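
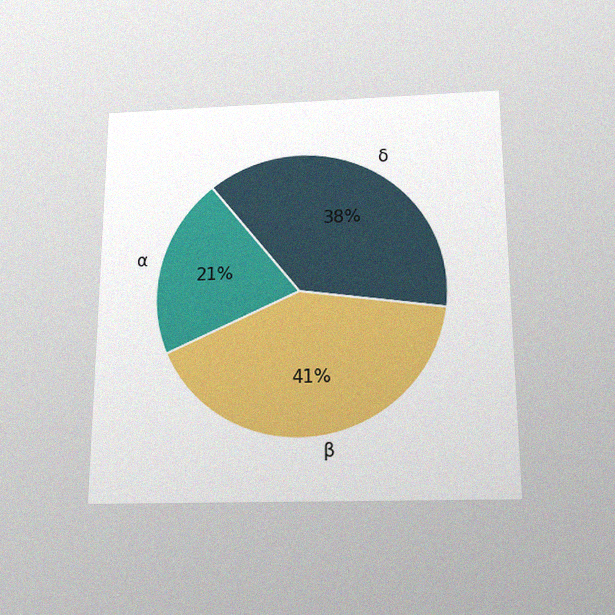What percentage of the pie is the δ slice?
38%

The chart is viewed slightly from below, with some photo noise. The δ slice takes up 38% of the pie.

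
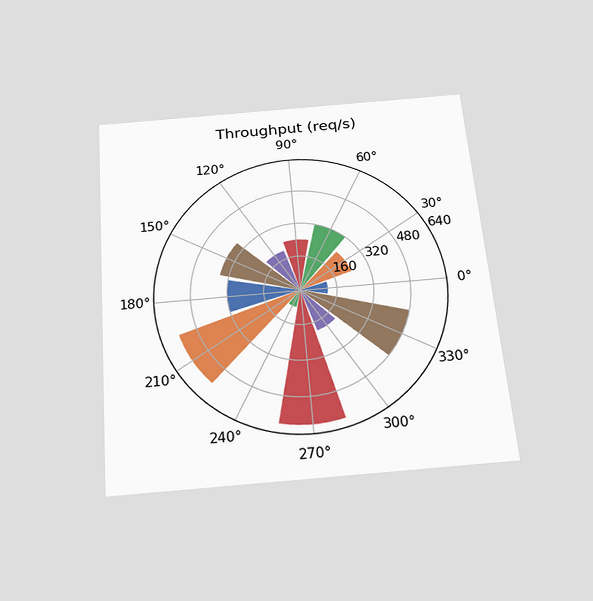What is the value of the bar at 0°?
120req/s

The chart is tilted about 5° counter-clockwise and viewed slightly from below. The bar at 0° reaches 120req/s on the radial axis.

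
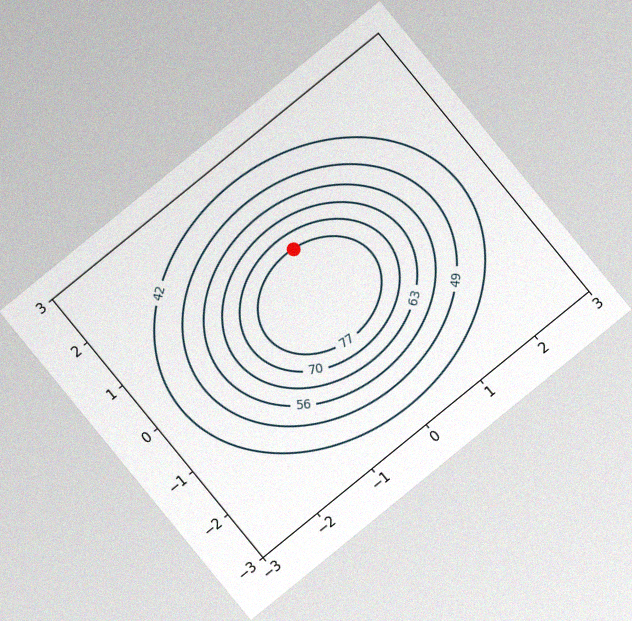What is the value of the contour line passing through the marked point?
The chart is tilted about 39° counter-clockwise, with some photo noise. The marked point sits on the contour labelled 77.

77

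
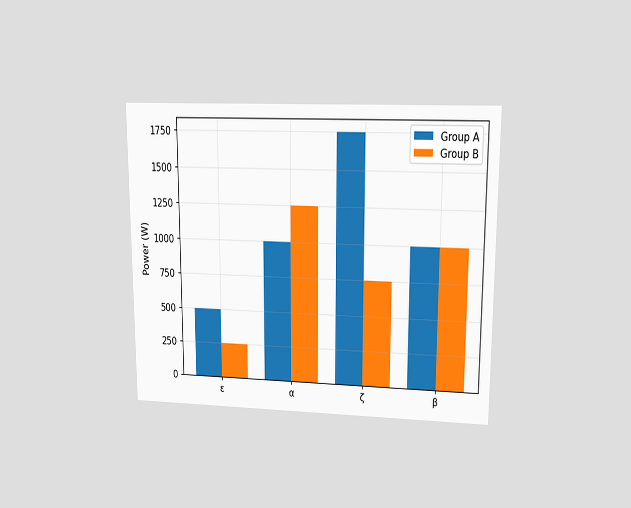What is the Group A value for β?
The chart is viewed at a slight angle. The Group A bar at β reaches 1000W on the y-axis.

1000W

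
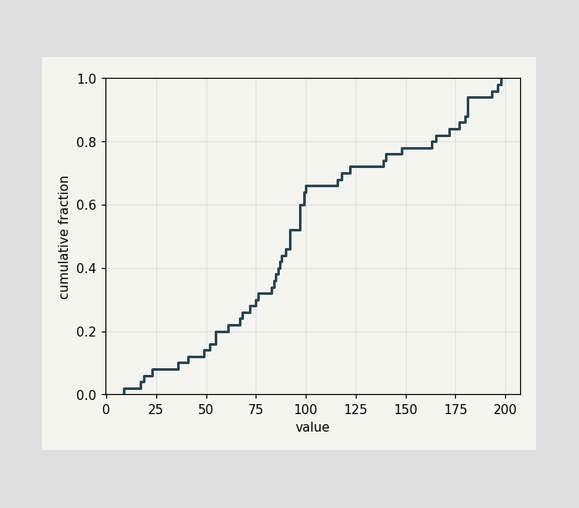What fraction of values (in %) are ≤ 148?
78%

At x=148 the ECDF step is at 78%.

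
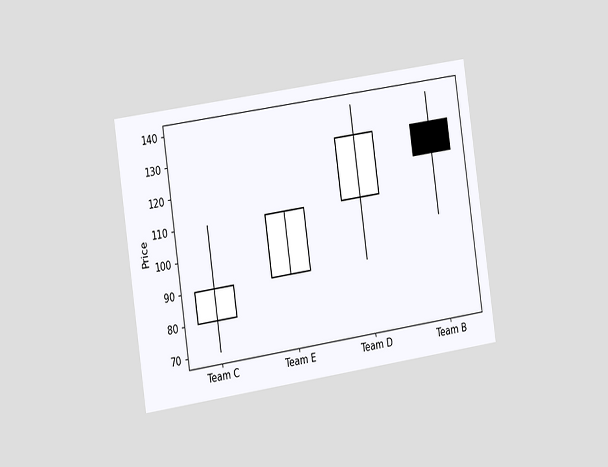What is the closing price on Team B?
The chart is tilted about 8° counter-clockwise and viewed slightly from the left. The Team B candle closes at 120.

120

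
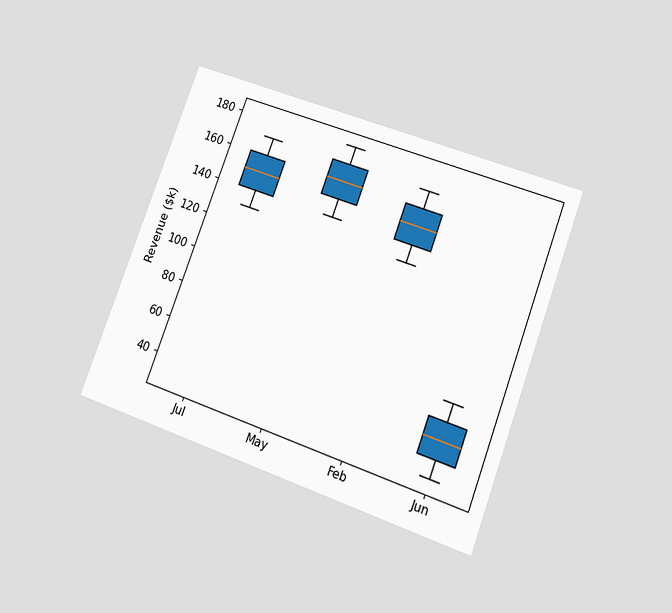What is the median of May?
The chart is tilted about 20° clockwise and viewed at a slight angle. The median line in the May box sits at $160k.

$160k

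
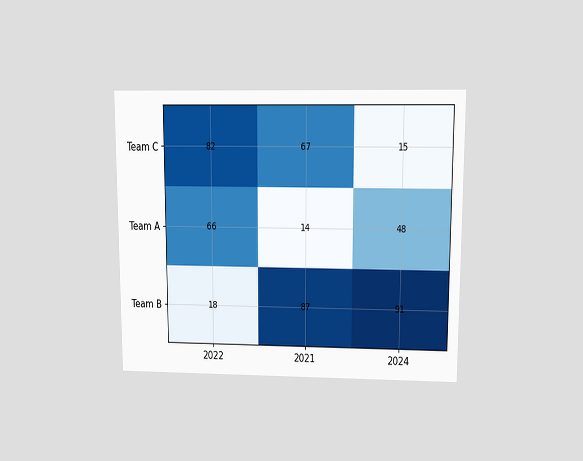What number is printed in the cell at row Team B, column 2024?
91

The chart is viewed at a slight angle. The (Team B, 2024) cell reads 91.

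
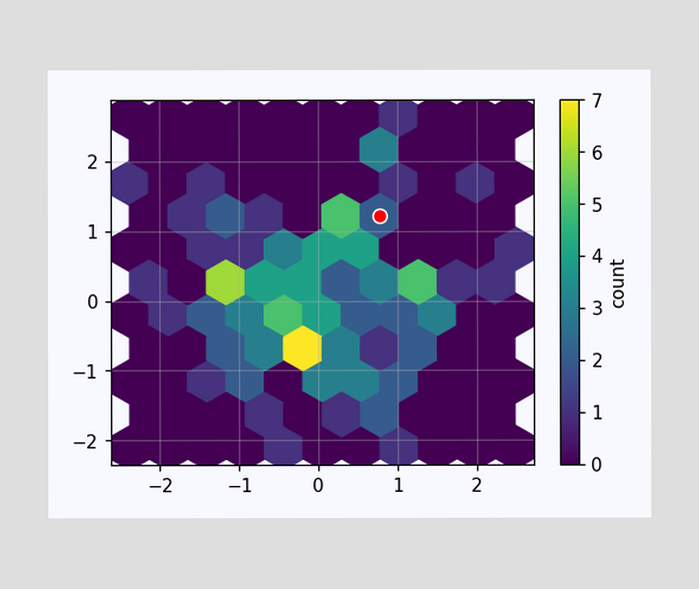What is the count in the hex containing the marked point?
2

The marked hex reads 2 on the colorbar.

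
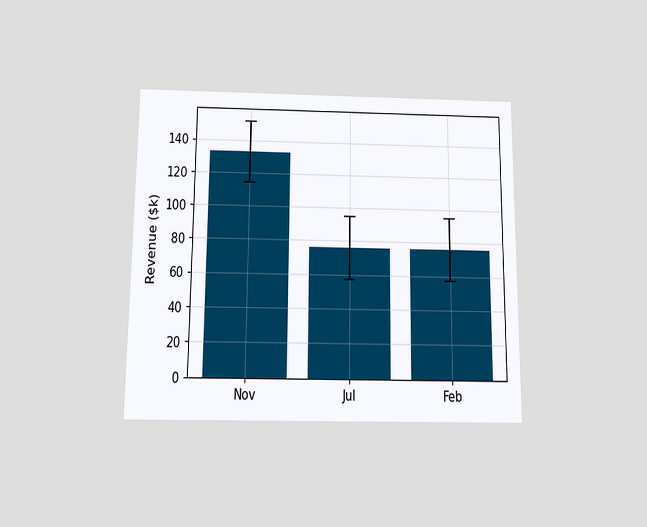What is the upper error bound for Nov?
The chart is viewed slightly from below. The Nov bar's upper whisker reaches $152k.

$152k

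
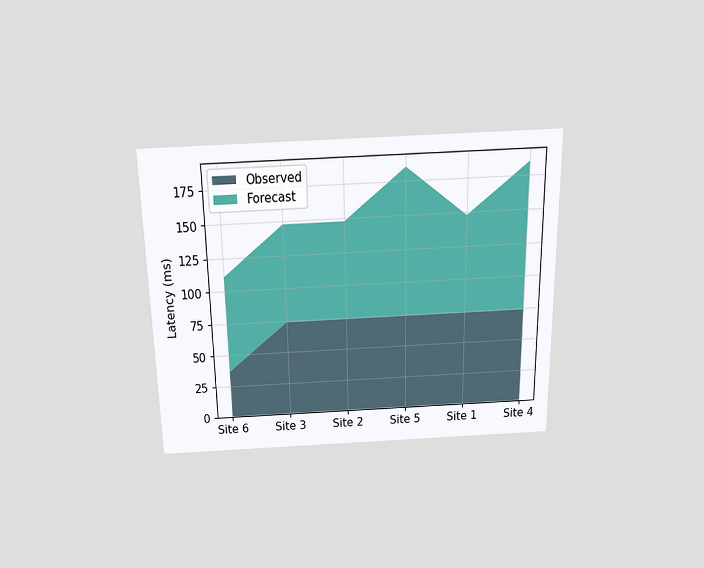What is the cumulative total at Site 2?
148ms

The chart is viewed slightly from above. The stacked total at Site 2 reaches 148ms.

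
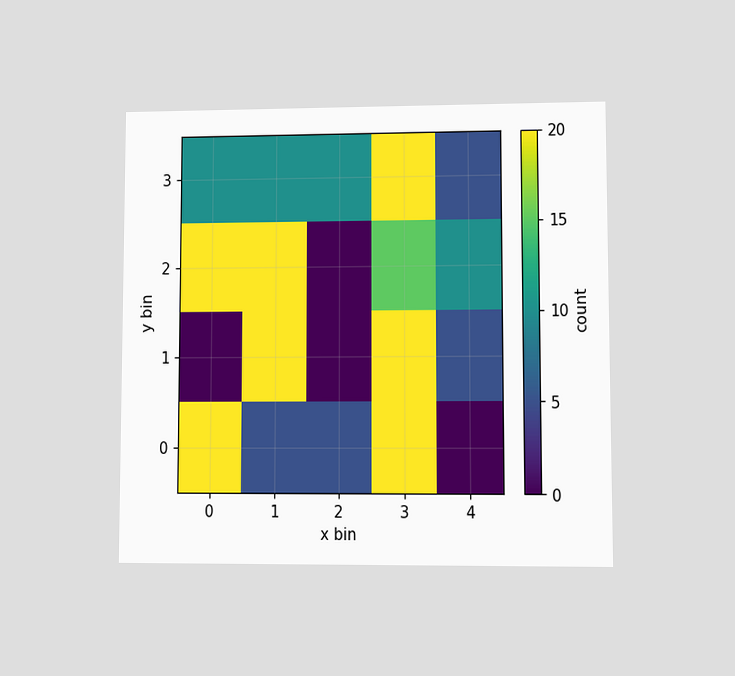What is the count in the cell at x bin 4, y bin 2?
The chart is viewed at a slight angle. Matching the cell (4, 2) against the colorbar gives 10.

10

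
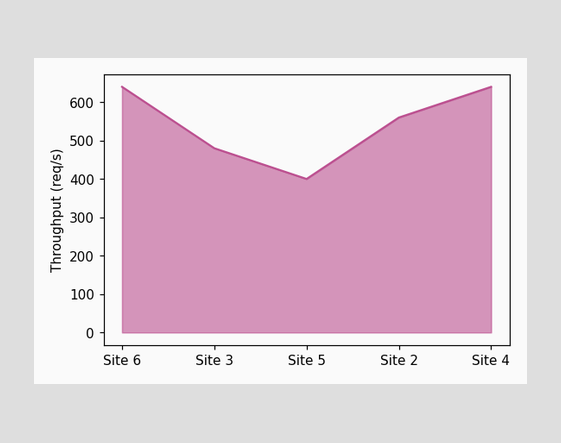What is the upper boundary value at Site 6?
640req/s

At Site 6 the upper boundary is at 640req/s.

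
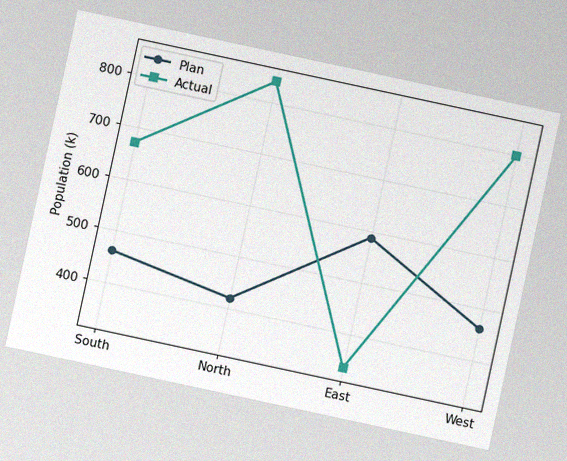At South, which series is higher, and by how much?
The chart is tilted about 12° clockwise, with some photo noise. At South, Actual sits above the other line by 210k.

Actual, by 210k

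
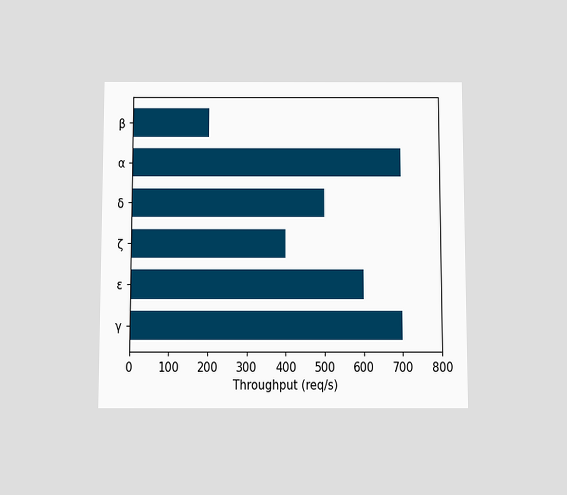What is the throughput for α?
700req/s

The chart is viewed slightly from below. Reading along the chart's x-axis, the α bar reaches 700req/s.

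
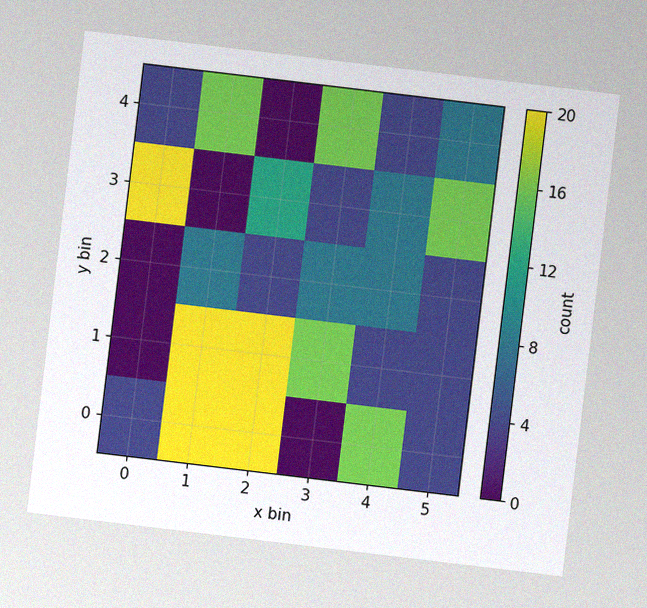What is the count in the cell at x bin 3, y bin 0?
0

The chart is tilted about 7° clockwise, with some photo noise. Matching the cell (3, 0) against the colorbar gives 0.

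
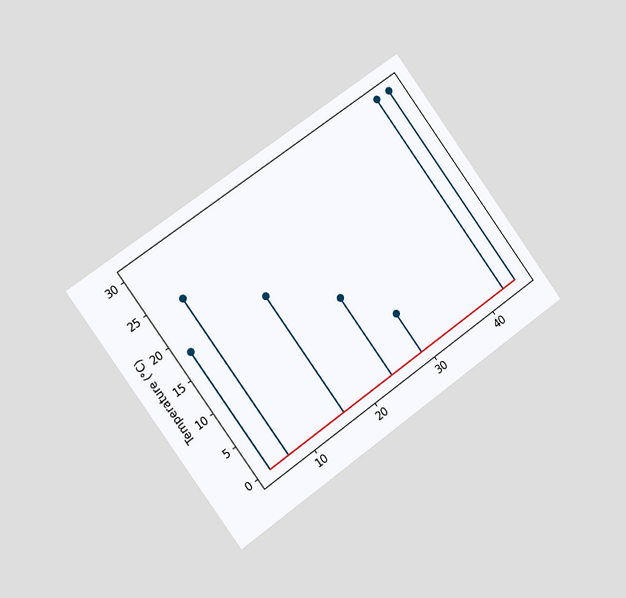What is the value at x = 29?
The chart is tilted about 36° counter-clockwise and viewed slightly from the left. The stem at x=29 reaches 6°C.

6°C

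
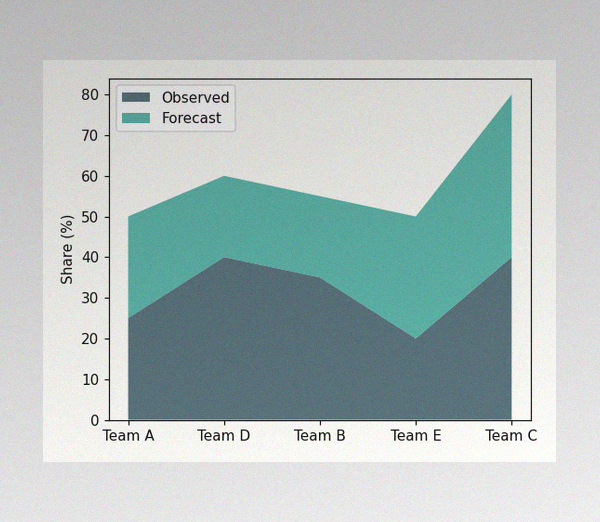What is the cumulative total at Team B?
The image has some photo noise and uneven lighting. The stacked total at Team B reaches 55%.

55%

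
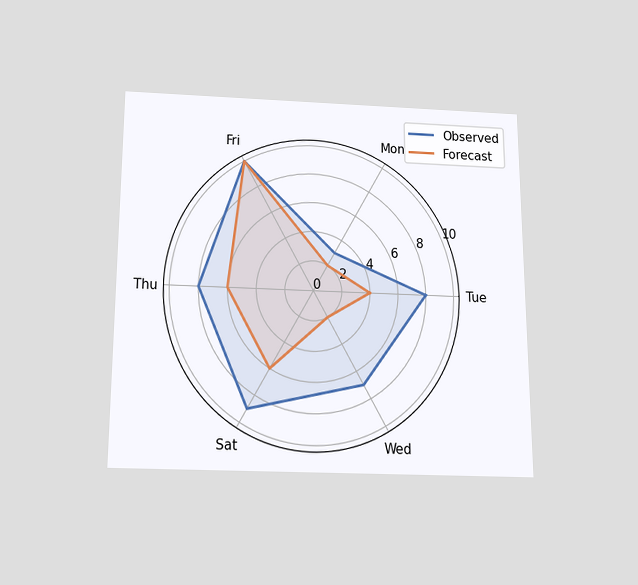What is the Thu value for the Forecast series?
6

The chart is viewed slightly from below. On the Thu axis, Forecast reaches 6.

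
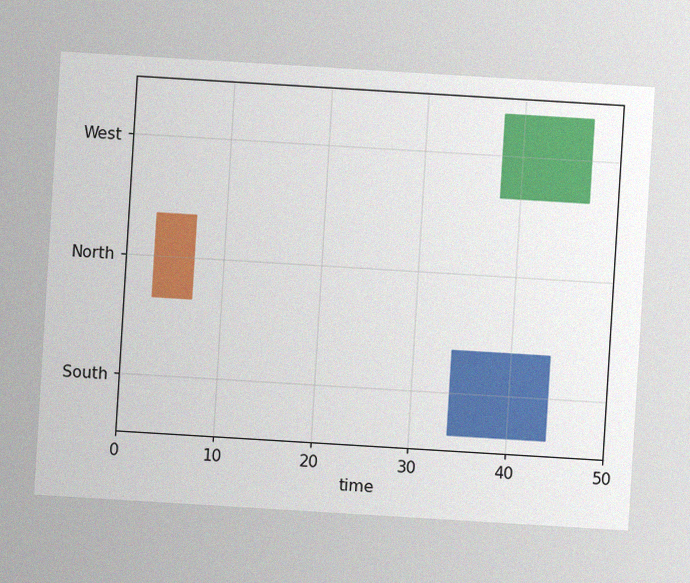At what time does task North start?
The chart is tilted about 3° clockwise, with some photo noise. The North bar begins at t=3.

3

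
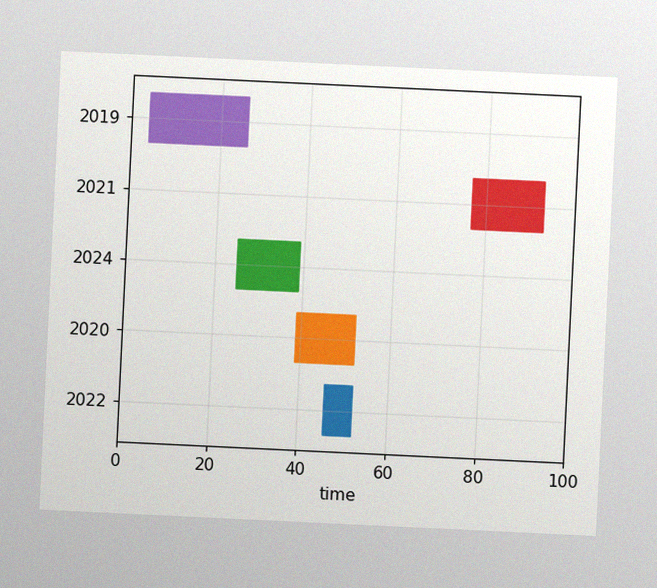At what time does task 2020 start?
The chart is tilted about 3° clockwise, with some photo noise. The 2020 bar begins at t=39.

39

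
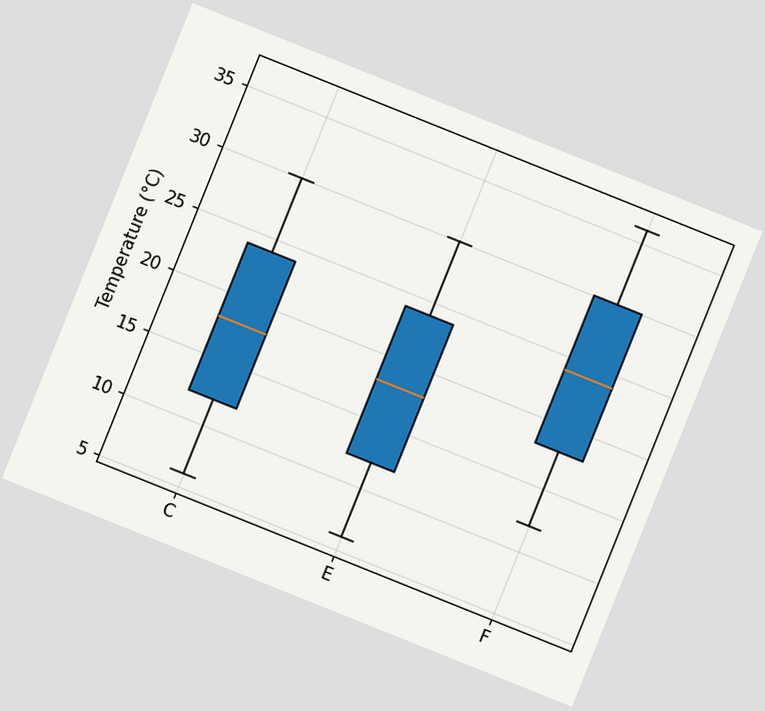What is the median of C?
18°C

The chart is tilted about 22° clockwise. The median line in the C box sits at 18°C.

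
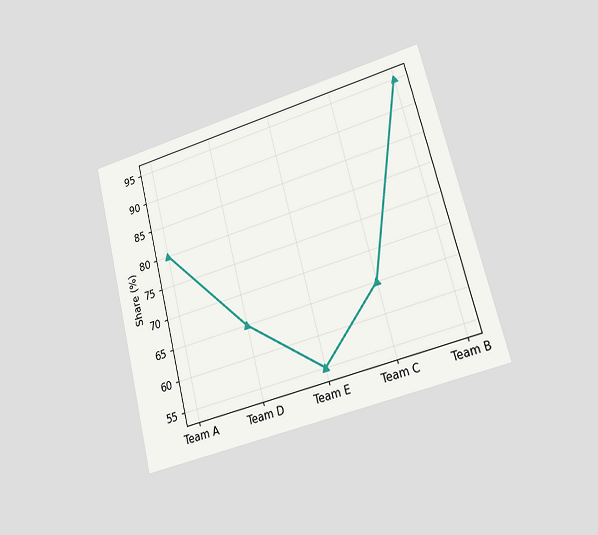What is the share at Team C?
65%

The chart is tilted about 14° counter-clockwise and viewed at a slight angle. At Team C, the line is at 65%.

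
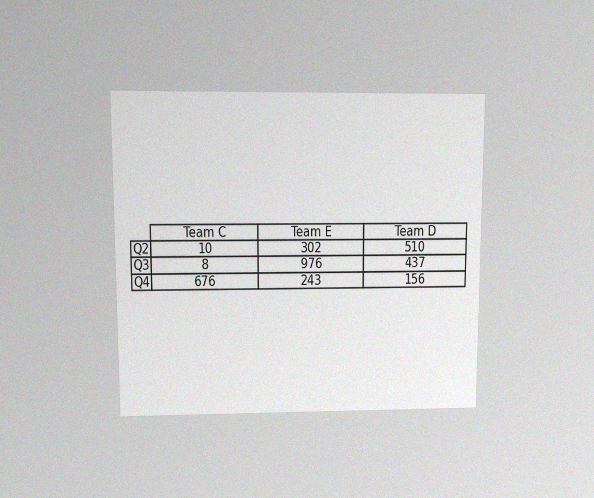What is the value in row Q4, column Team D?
156

The chart is viewed at a slight angle, with some photo noise. The (Q4, Team D) cell reads 156.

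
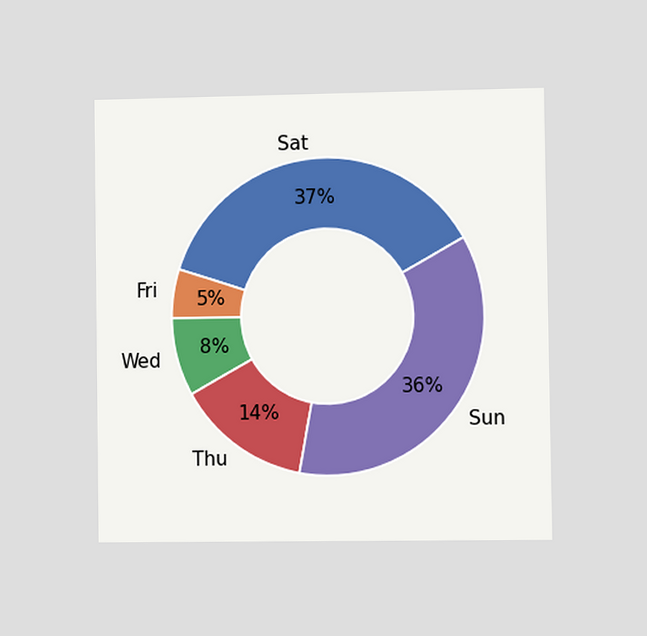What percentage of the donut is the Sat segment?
The chart is viewed slightly from the right. The Sat segment takes up 37% of the ring.

37%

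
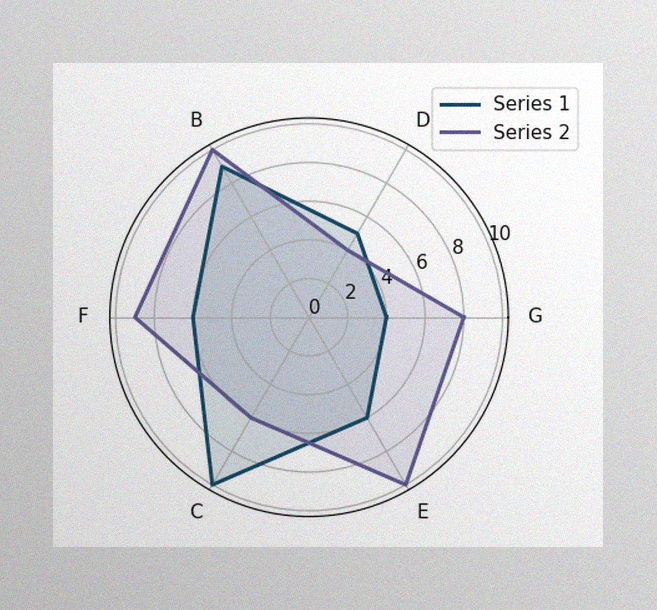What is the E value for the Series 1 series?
The image has some photo noise and uneven lighting. On the E axis, Series 1 reaches 6.

6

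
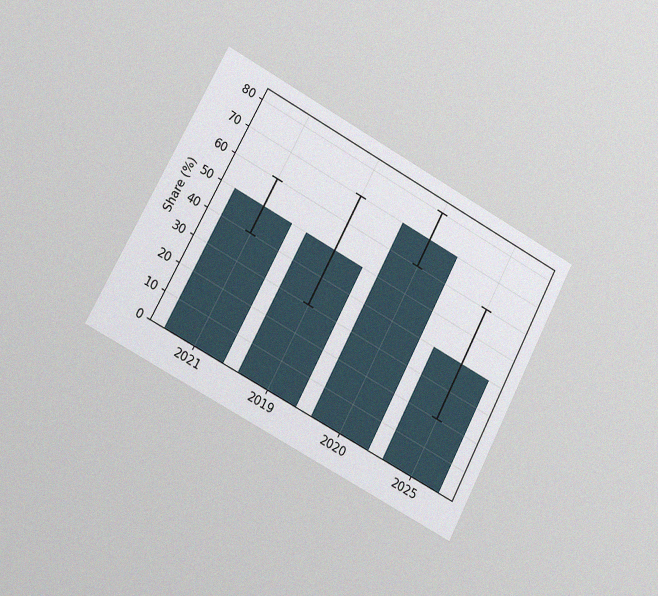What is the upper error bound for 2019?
The chart is tilted about 28° clockwise and viewed slightly from the left, with some photo noise. The 2019 bar's upper whisker reaches 70%.

70%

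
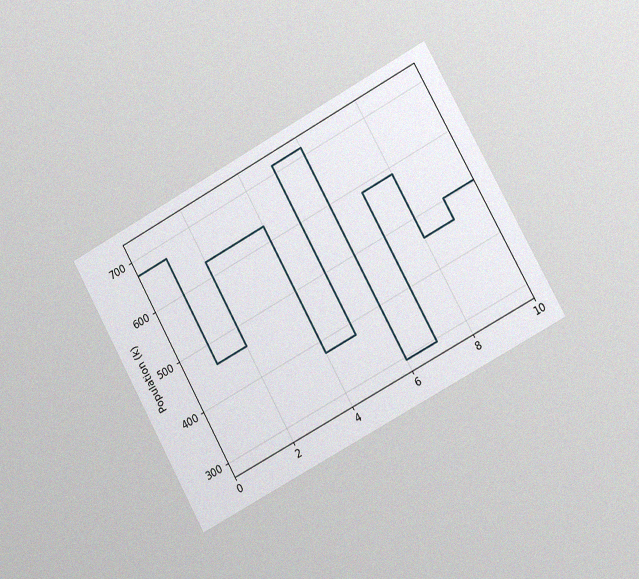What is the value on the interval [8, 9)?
462k

The chart is tilted about 29° counter-clockwise and viewed slightly from the right, with some photo noise. On [8, 9) the step sits at 462k.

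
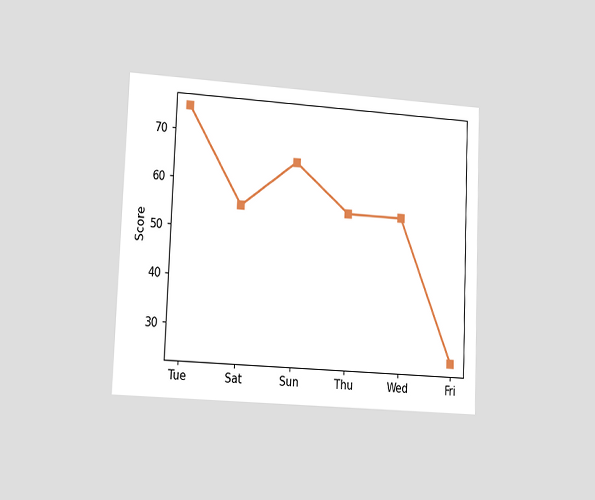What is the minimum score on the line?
The chart is tilted about 2° clockwise and viewed slightly from the left. The lowest point is at Fri, and reading across to the y-axis gives 25.

25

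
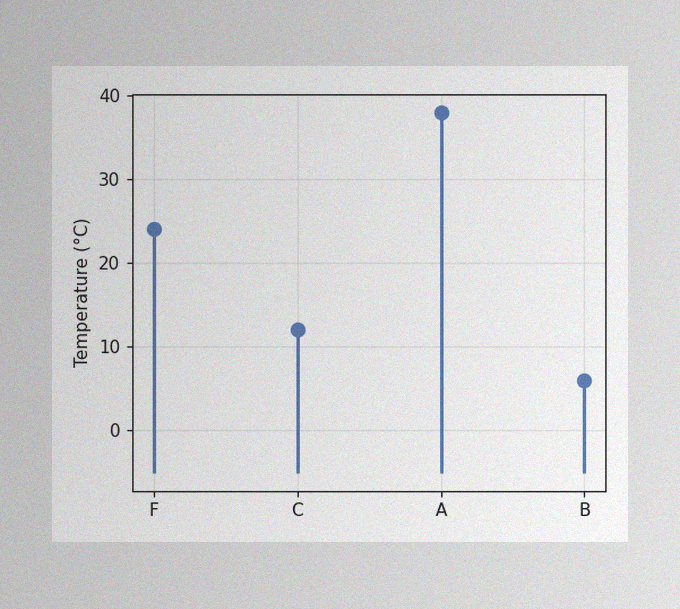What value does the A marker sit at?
38°C

The image has some photo noise and uneven lighting. The A marker sits at 38°C.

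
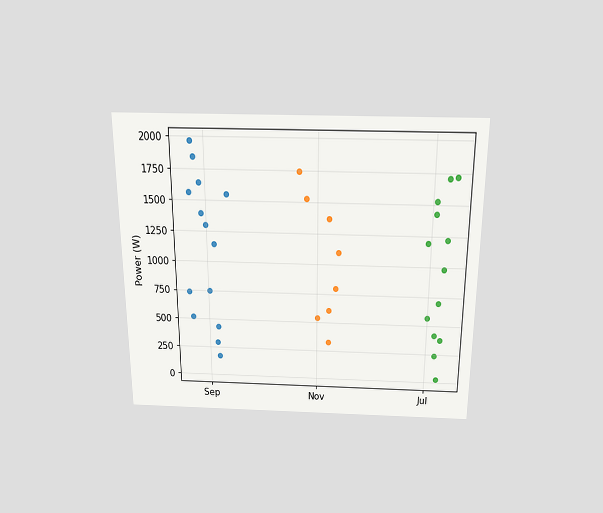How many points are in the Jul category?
The chart is viewed slightly from above. Counting the markers in the Jul column gives 13.

13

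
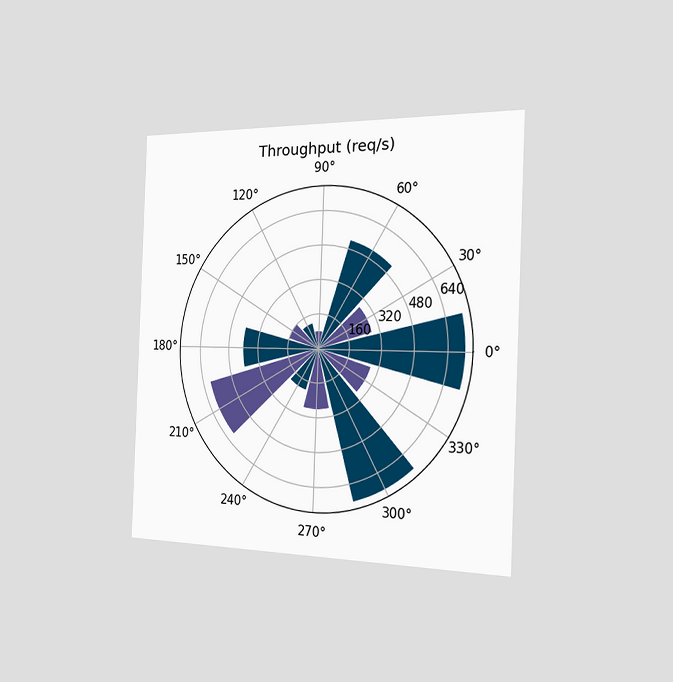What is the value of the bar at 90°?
80req/s

The chart is tilted about 2° clockwise and viewed slightly from the right. The bar at 90° reaches 80req/s on the radial axis.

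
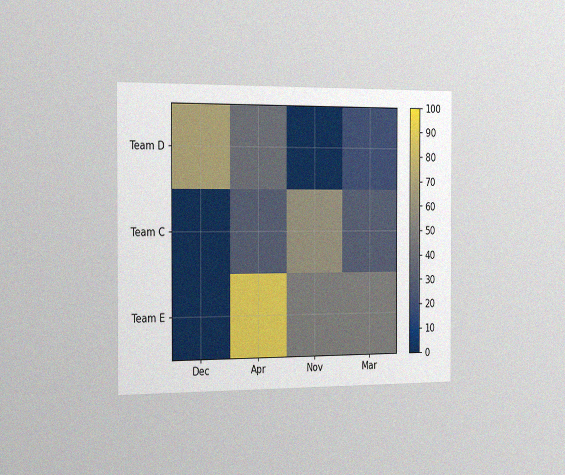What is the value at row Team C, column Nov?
The chart is viewed slightly from the left, with some photo noise. Matching cell (Team C, Nov) against the colorbar gives 60.

60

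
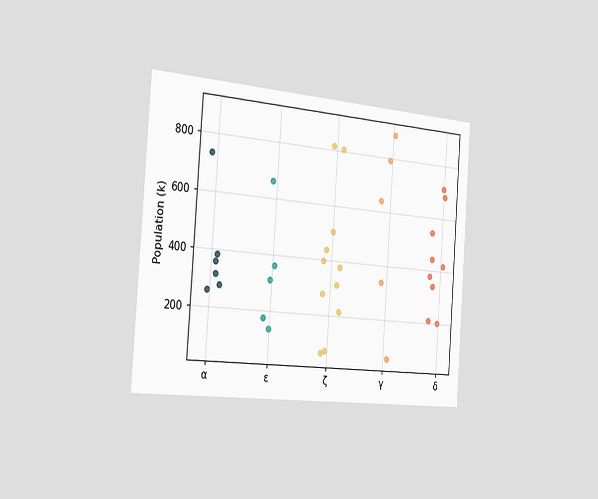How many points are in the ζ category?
11

The chart is tilted about 4° clockwise and viewed slightly from the left. Counting the markers in the ζ column gives 11.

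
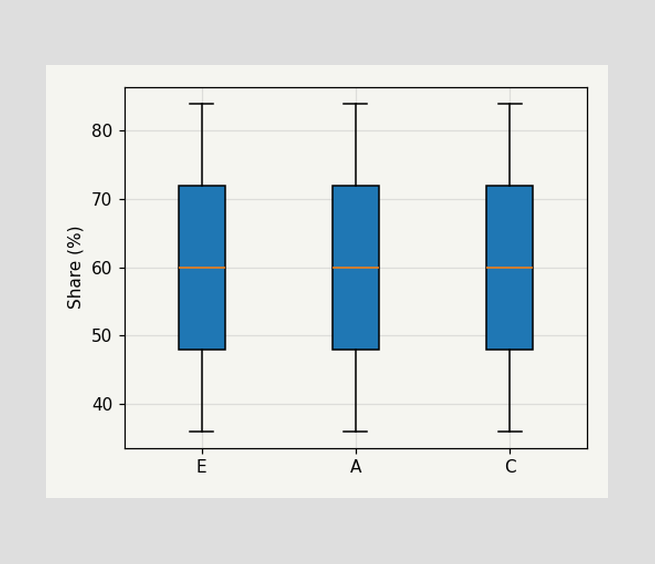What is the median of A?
The median line in the A box sits at 60%.

60%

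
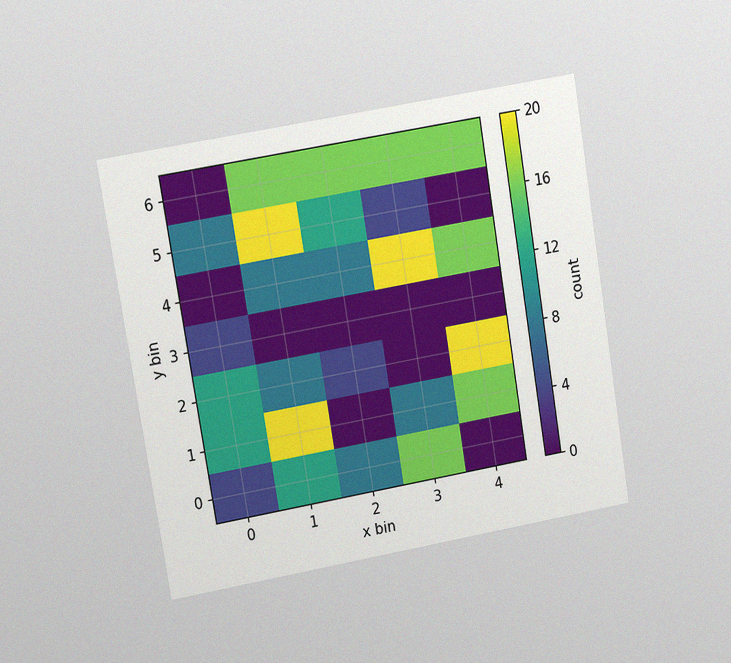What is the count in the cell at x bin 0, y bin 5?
8

The chart is tilted about 9° counter-clockwise and viewed at a slight angle, with some photo noise. Matching the cell (0, 5) against the colorbar gives 8.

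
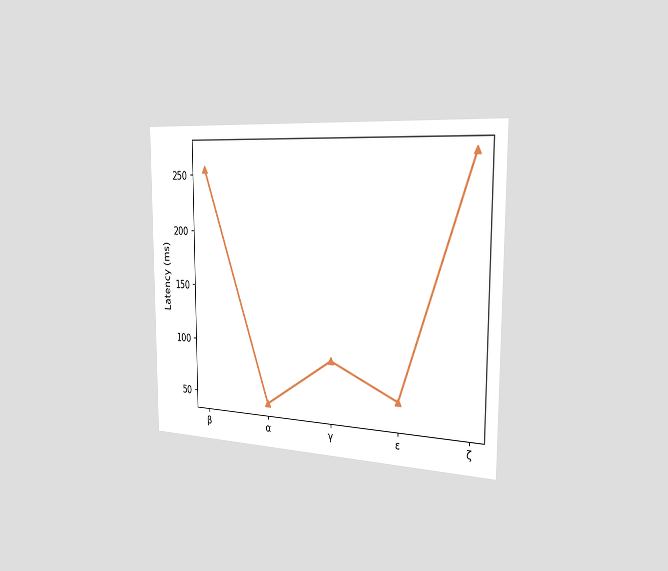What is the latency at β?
255ms

The chart is viewed slightly from the right. At β, the line is at 255ms.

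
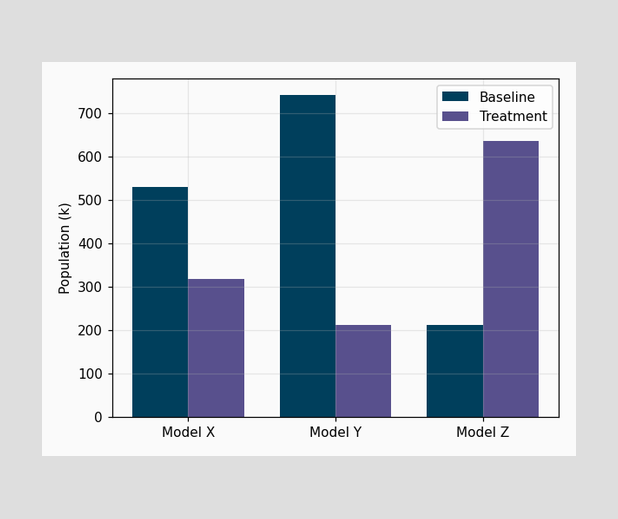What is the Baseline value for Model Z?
The Baseline bar at Model Z reaches 212k on the y-axis.

212k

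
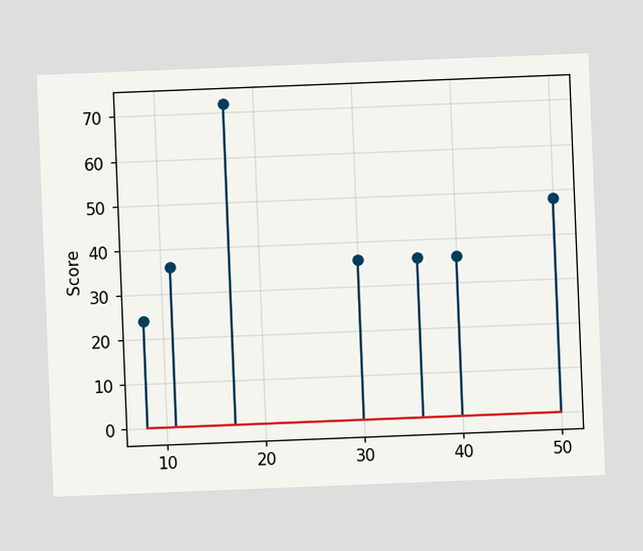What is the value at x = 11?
36

The chart is tilted about 2° counter-clockwise. The stem at x=11 reaches 36.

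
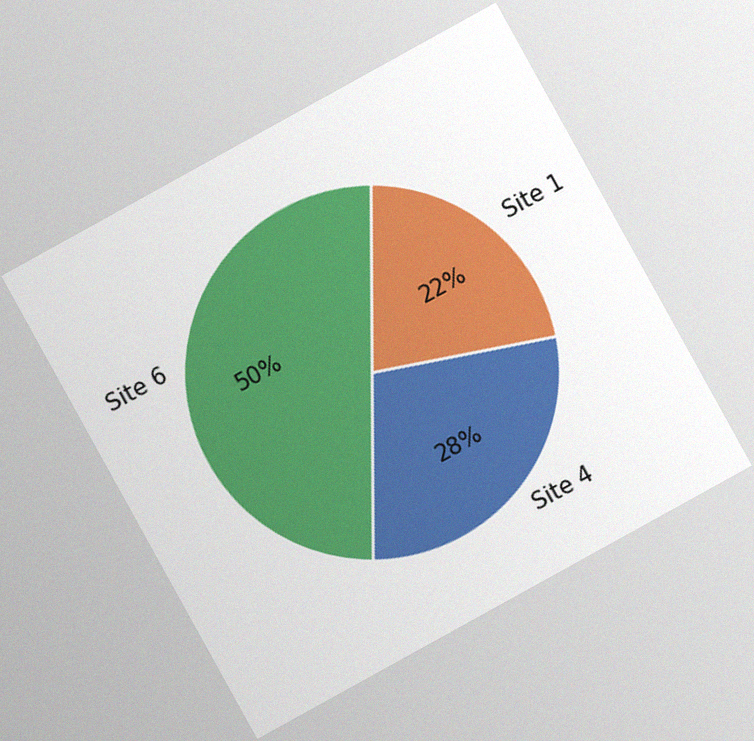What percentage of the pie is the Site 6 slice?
The chart is tilted about 29° counter-clockwise, with some photo noise. The Site 6 slice takes up 50% of the pie.

50%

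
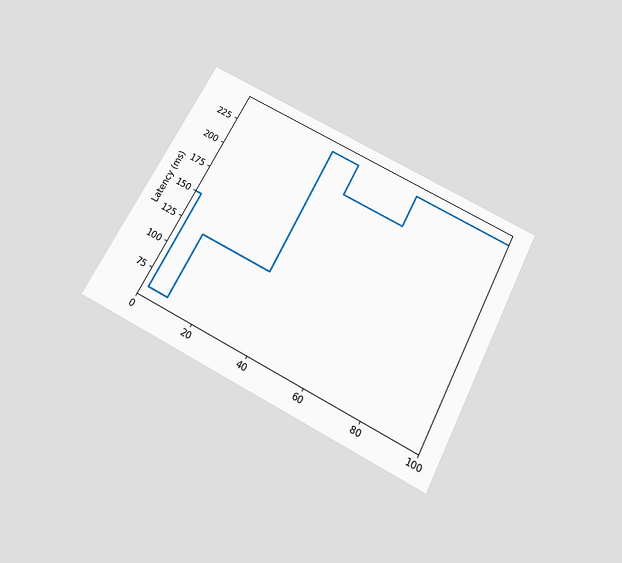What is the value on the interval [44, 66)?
The chart is tilted about 27° clockwise and viewed slightly from below. On [44, 66) the step sits at 210ms.

210ms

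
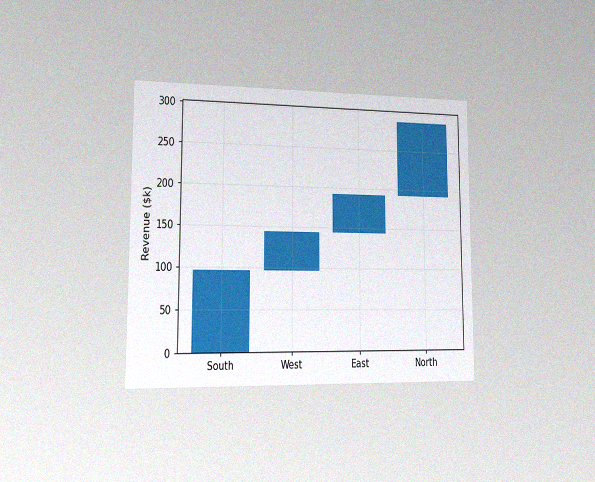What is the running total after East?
The chart is viewed slightly from the left, with some photo noise. After East the running total reaches $192k.

$192k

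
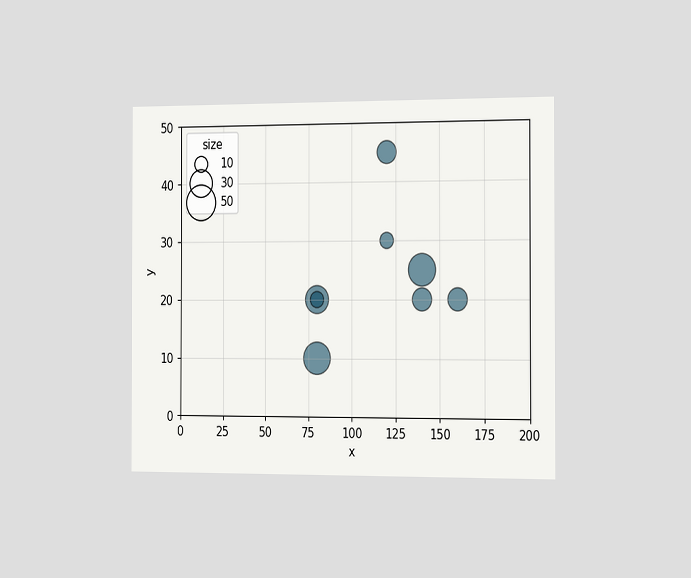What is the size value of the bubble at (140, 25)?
40

The chart is viewed slightly from the right. Matching the bubble at (140, 25) against the size legend gives 40.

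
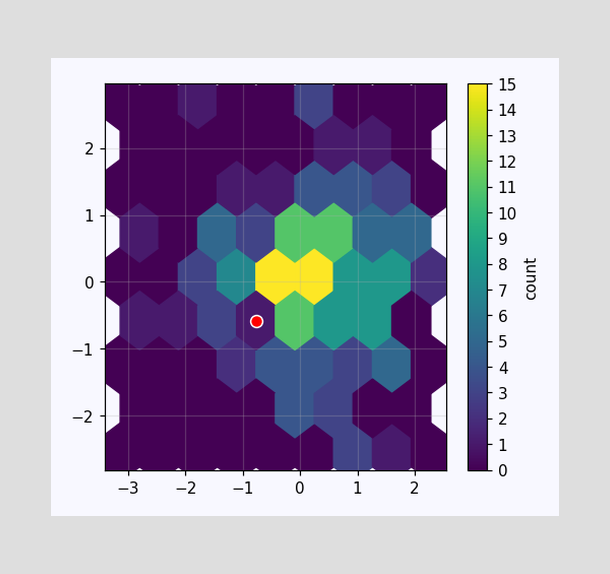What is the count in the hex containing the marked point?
The marked hex reads 1 on the colorbar.

1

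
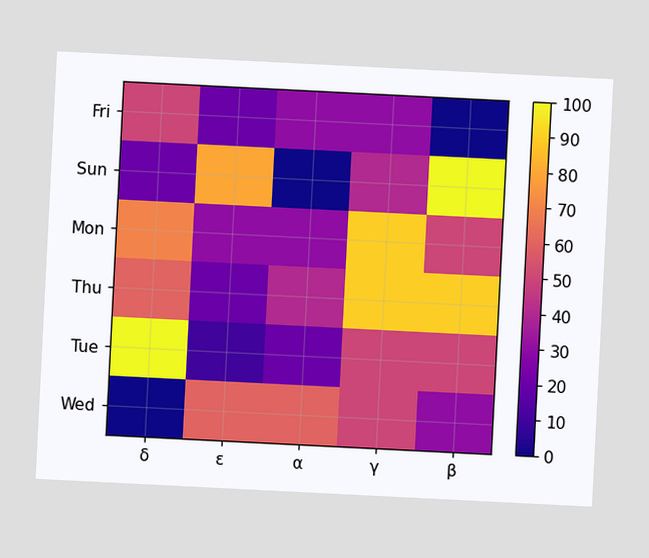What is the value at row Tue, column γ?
The chart is tilted about 3° clockwise. Matching cell (Tue, γ) against the colorbar gives 50.

50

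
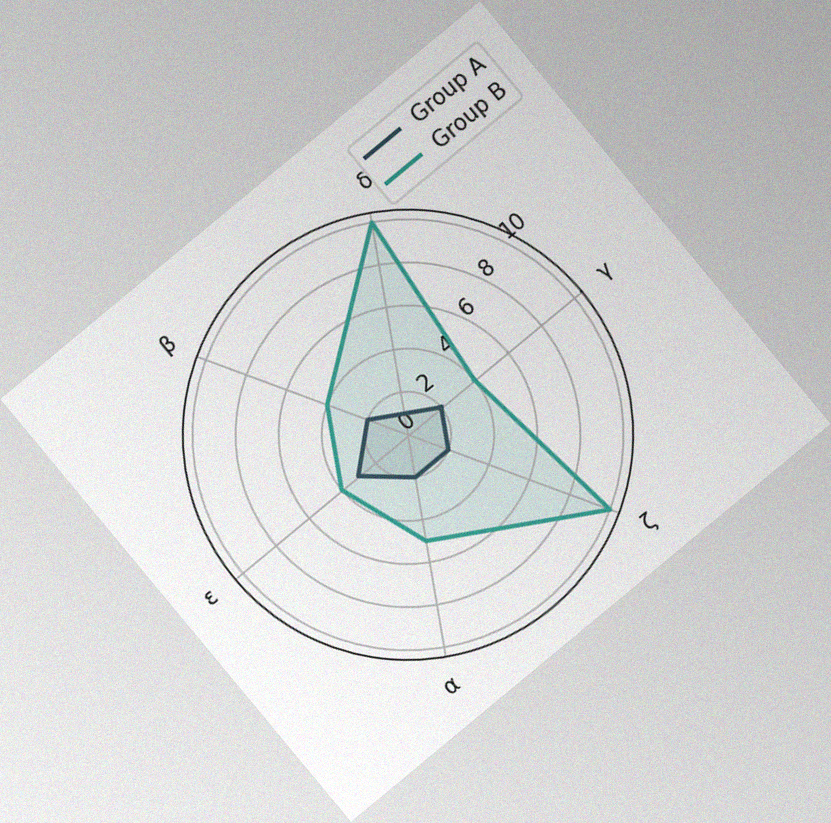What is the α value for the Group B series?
5

The chart is tilted about 40° counter-clockwise, with some photo noise. On the α axis, Group B reaches 5.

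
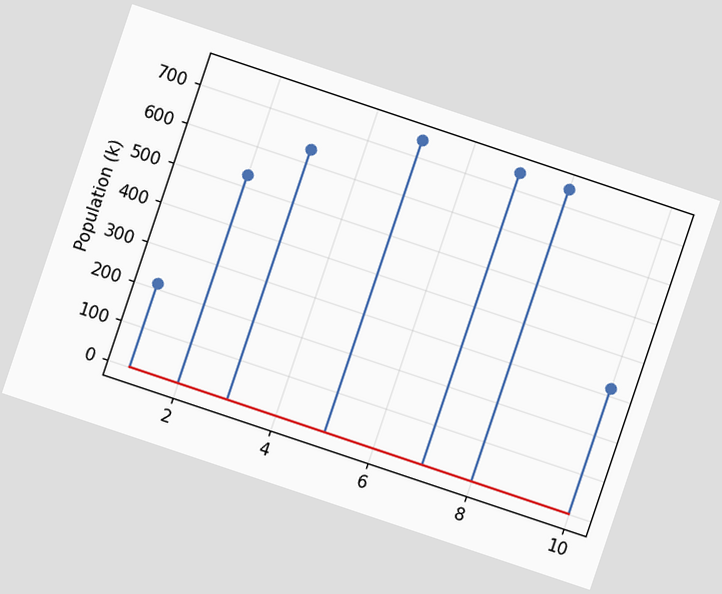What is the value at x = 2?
The chart is tilted about 19° clockwise. The stem at x=2 reaches 530k.

530k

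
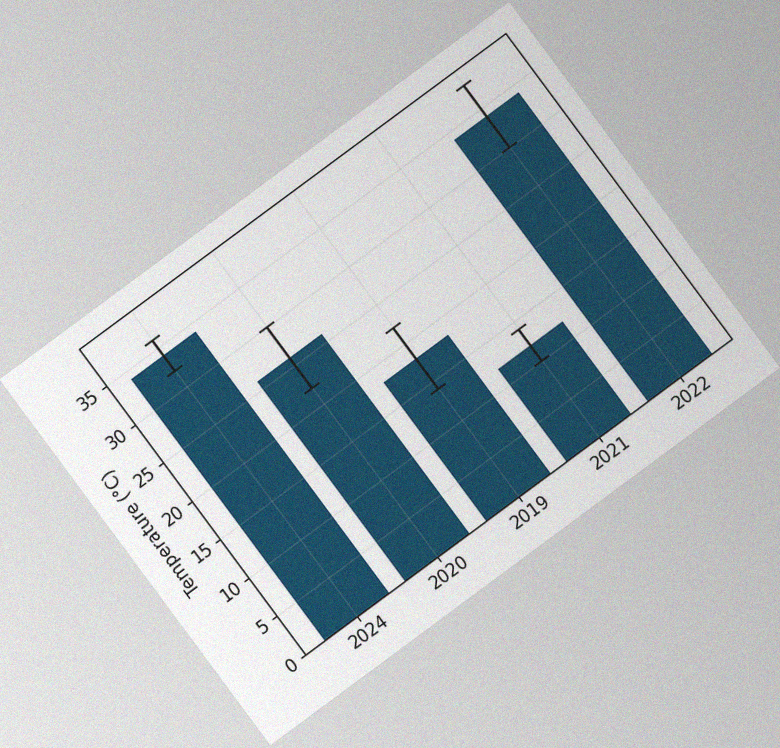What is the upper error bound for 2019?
The chart is tilted about 37° counter-clockwise, with some photo noise. The 2019 bar's upper whisker reaches 22°C.

22°C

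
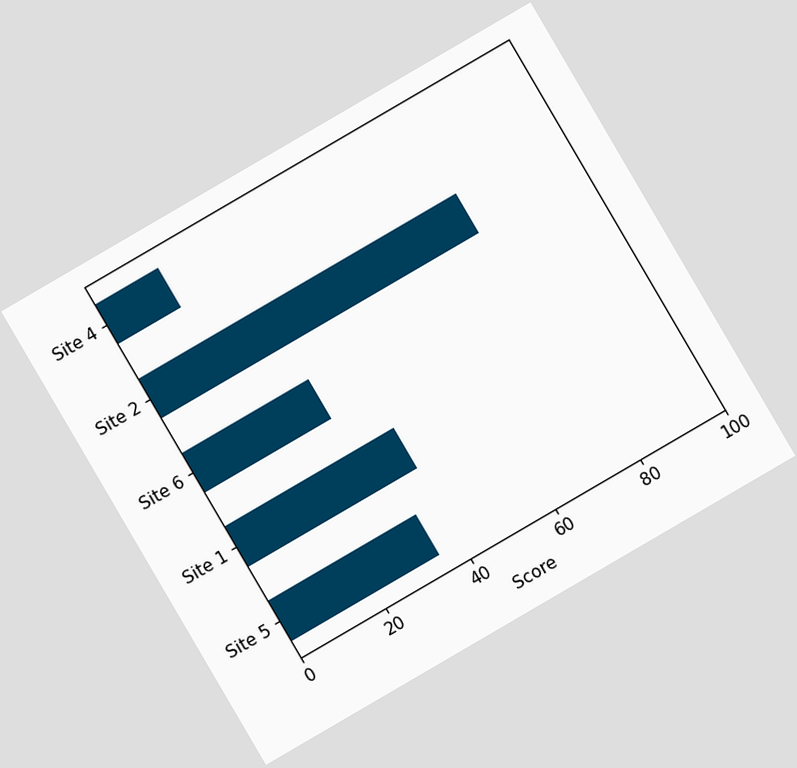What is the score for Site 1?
The chart is tilted about 30° counter-clockwise. Reading along the chart's x-axis, the Site 1 bar reaches 40.

40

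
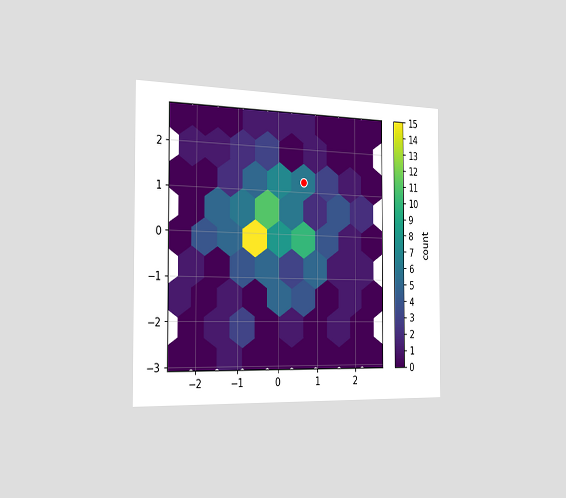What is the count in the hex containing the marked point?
6

The chart is viewed slightly from the left. The marked hex reads 6 on the colorbar.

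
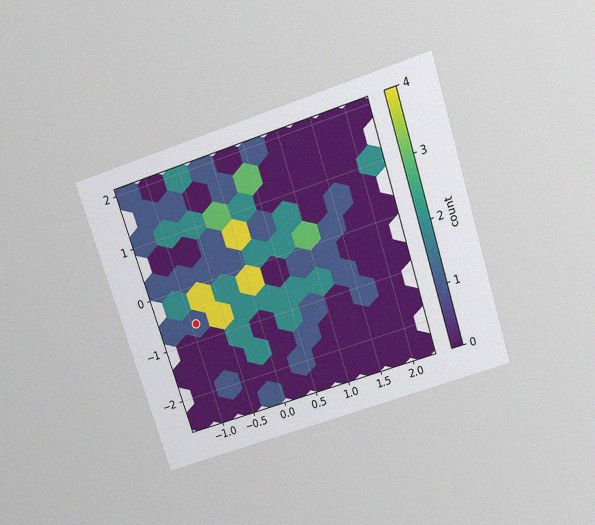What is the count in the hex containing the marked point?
The chart is tilted about 18° counter-clockwise and viewed slightly from above, with some photo noise. The marked hex reads 1 on the colorbar.

1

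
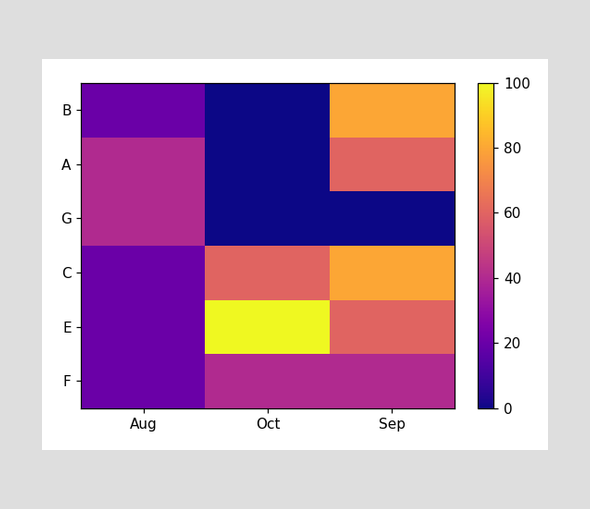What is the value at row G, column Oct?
0

Matching cell (G, Oct) against the colorbar gives 0.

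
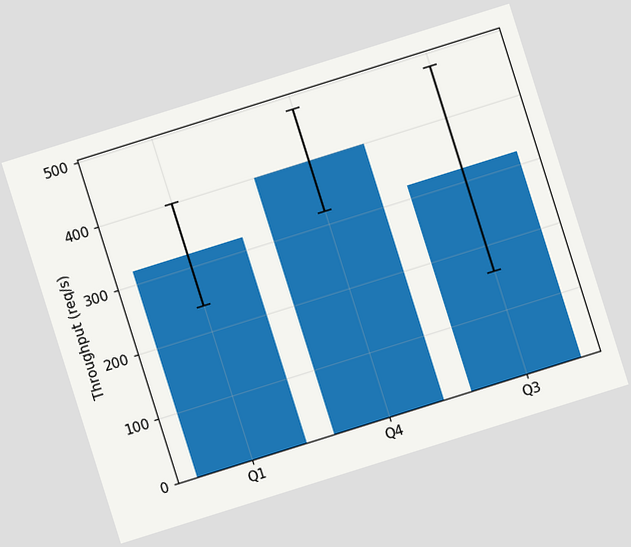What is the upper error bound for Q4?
480req/s

The chart is tilted about 17° counter-clockwise. The Q4 bar's upper whisker reaches 480req/s.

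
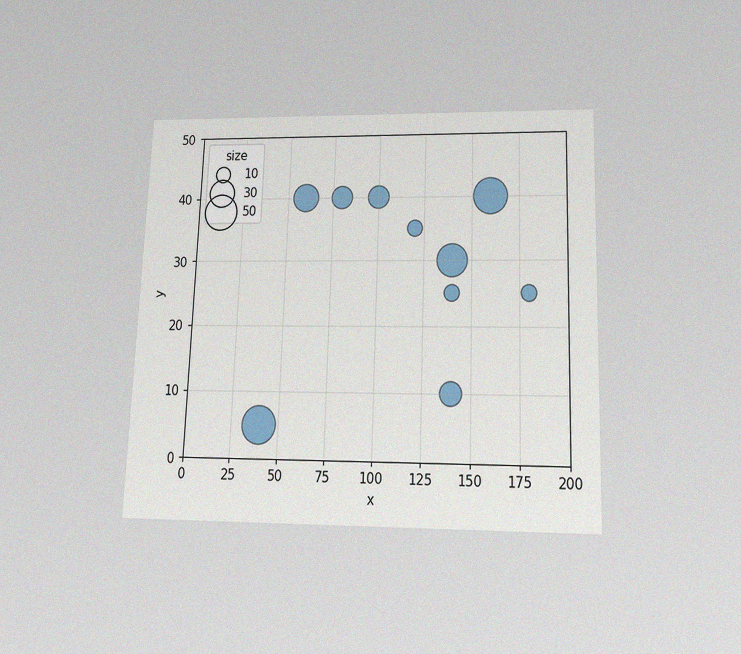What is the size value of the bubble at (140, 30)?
The chart is tilted about 2° clockwise and viewed slightly from below, with some photo noise. Matching the bubble at (140, 30) against the size legend gives 40.

40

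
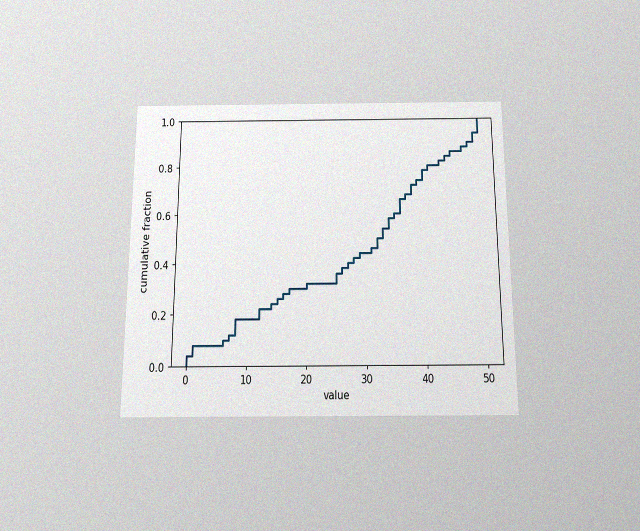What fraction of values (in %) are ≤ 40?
The chart is viewed slightly from below, with some photo noise. At x=40 the ECDF step is at 78%.

78%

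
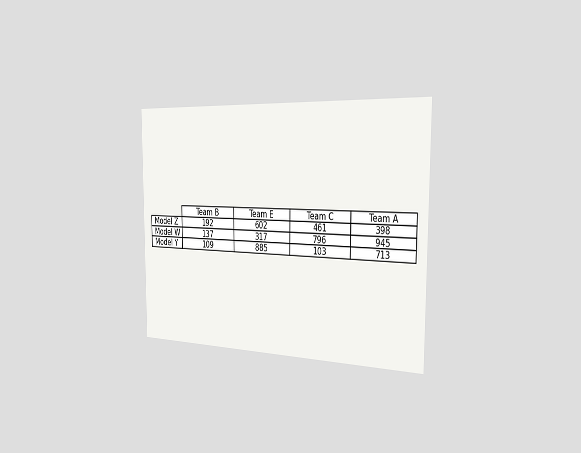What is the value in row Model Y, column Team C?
103

The chart is viewed slightly from the right. The (Model Y, Team C) cell reads 103.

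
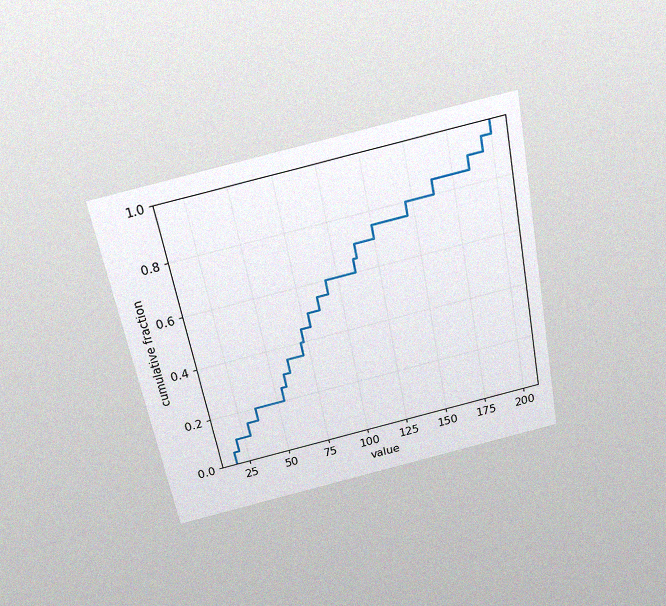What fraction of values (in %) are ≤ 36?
20%

The chart is tilted about 11° counter-clockwise and viewed slightly from above, with some photo noise. At x=36 the ECDF step is at 20%.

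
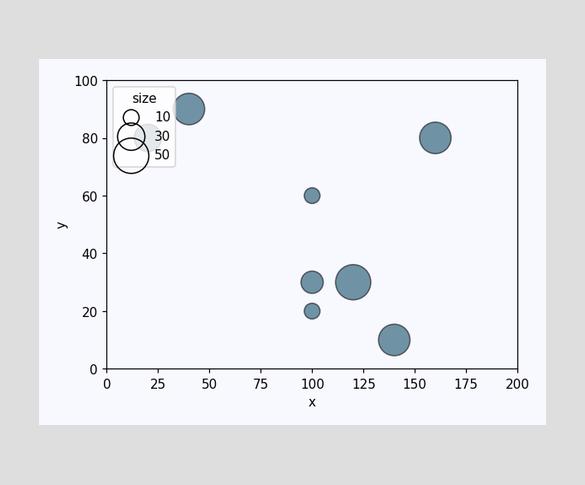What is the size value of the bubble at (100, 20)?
10

Matching the bubble at (100, 20) against the size legend gives 10.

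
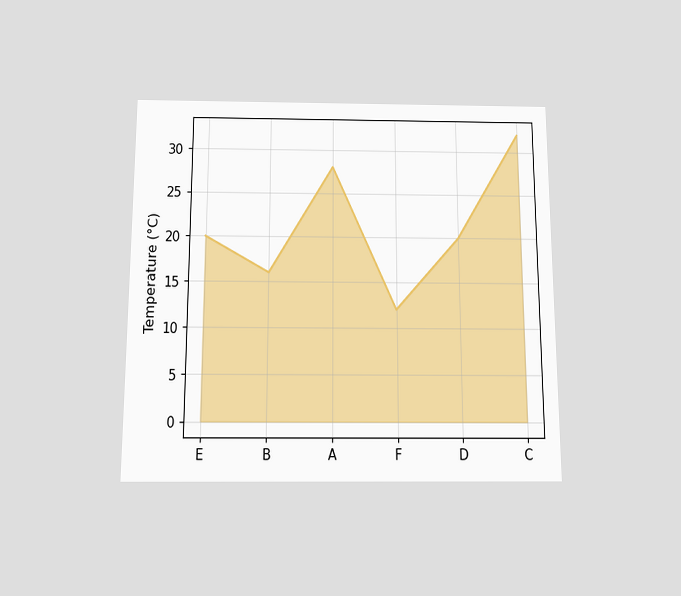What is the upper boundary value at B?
16°C

The chart is viewed slightly from below. At B the upper boundary is at 16°C.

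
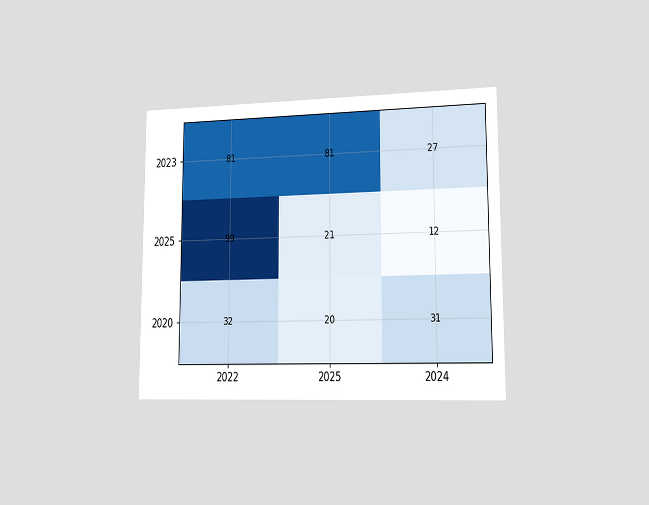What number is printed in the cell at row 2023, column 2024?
The chart is viewed slightly from the right. The (2023, 2024) cell reads 27.

27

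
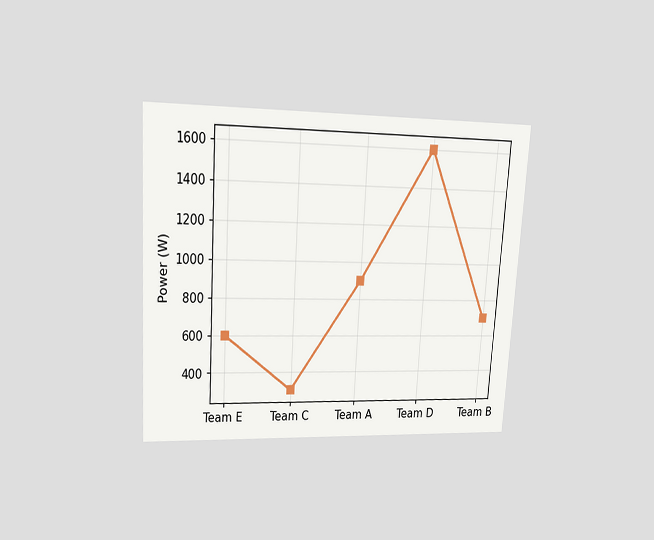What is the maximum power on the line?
1600W

The chart is tilted about 3° clockwise and viewed at a slight angle. The highest point is at Team D, and reading across to the y-axis gives 1600W.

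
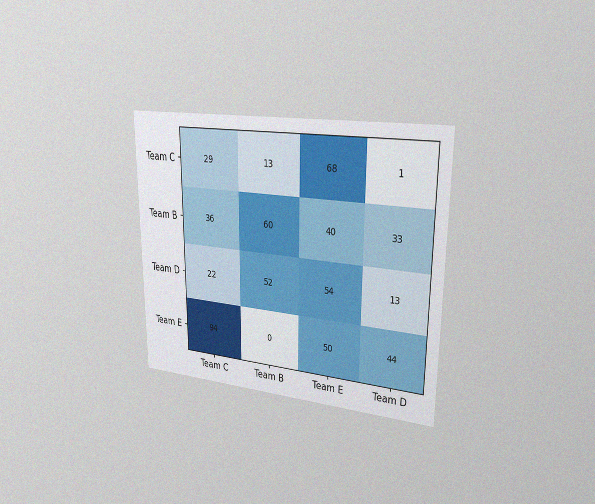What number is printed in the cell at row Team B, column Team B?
The chart is viewed slightly from the right, with some photo noise. The (Team B, Team B) cell reads 60.

60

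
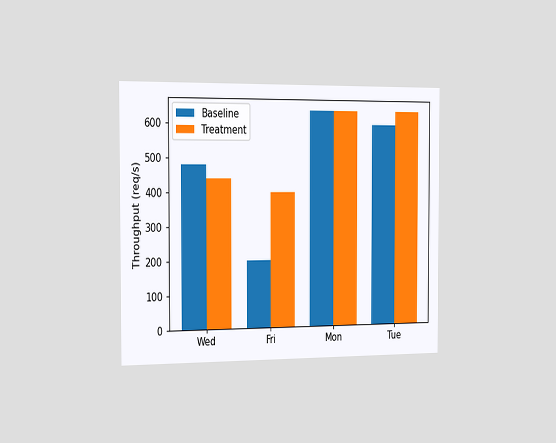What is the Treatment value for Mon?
The chart is viewed slightly from the left. The Treatment bar at Mon reaches 640req/s on the y-axis.

640req/s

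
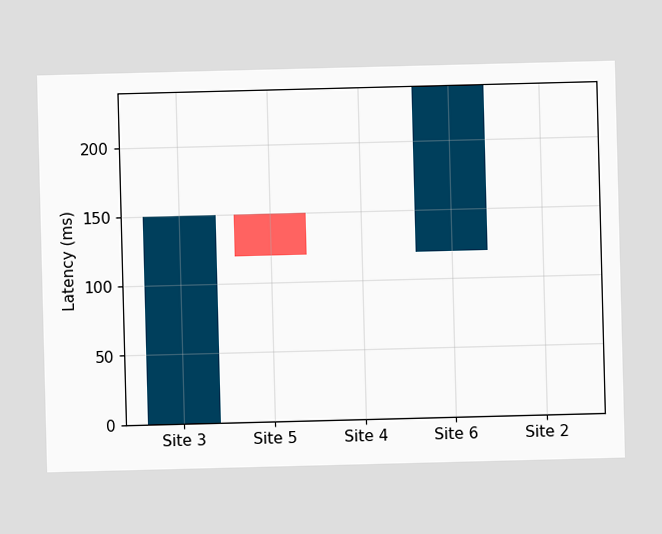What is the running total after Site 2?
After Site 2 the running total reaches 240ms.

240ms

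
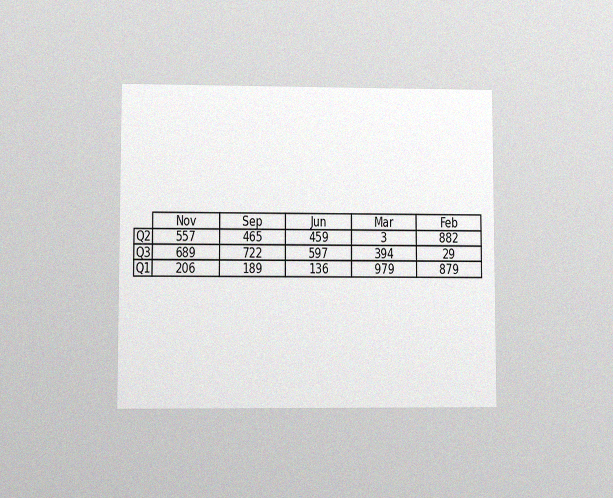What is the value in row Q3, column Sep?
The chart is viewed at a slight angle, with some photo noise. The (Q3, Sep) cell reads 722.

722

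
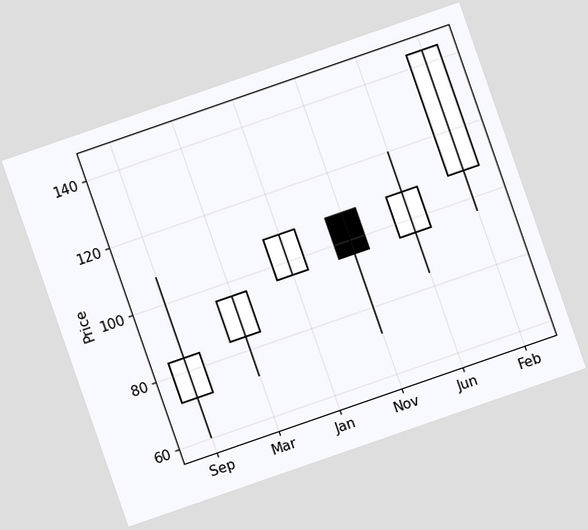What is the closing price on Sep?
The chart is tilted about 19° counter-clockwise. The Sep candle closes at 84.

84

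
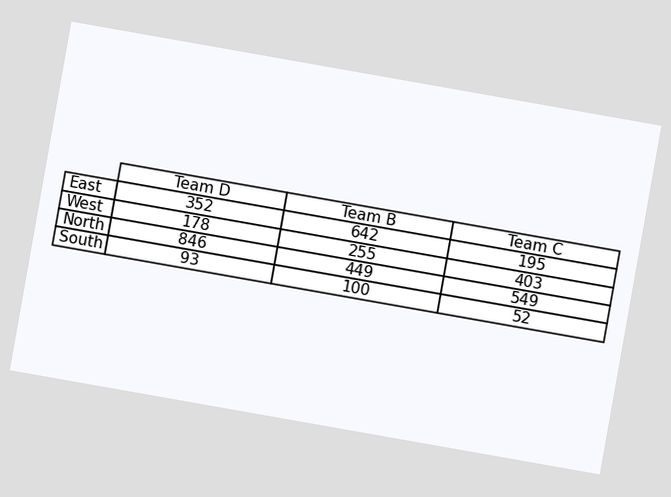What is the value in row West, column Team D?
The chart is tilted about 10° clockwise. The (West, Team D) cell reads 178.

178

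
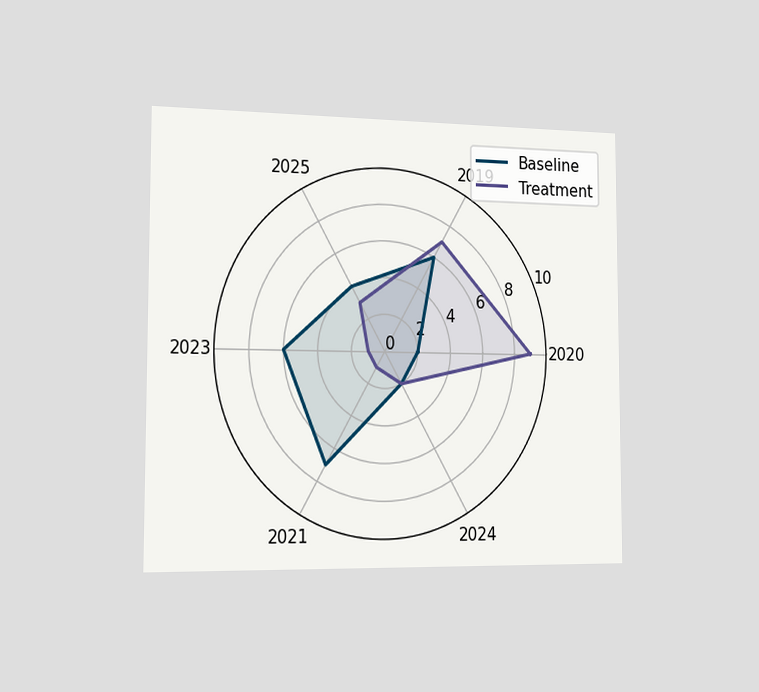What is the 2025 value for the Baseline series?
The chart is viewed slightly from the left. On the 2025 axis, Baseline reaches 4.

4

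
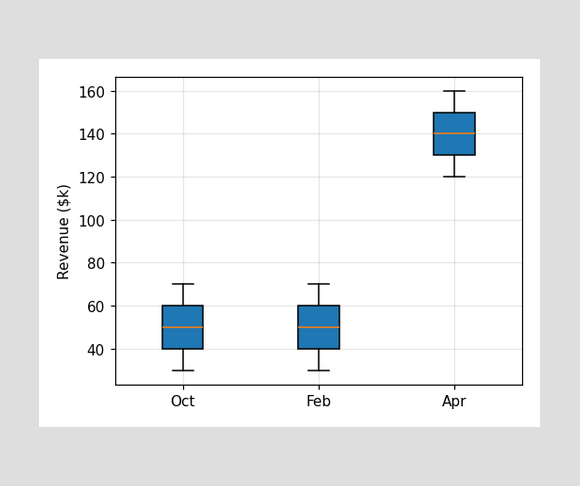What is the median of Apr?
The median line in the Apr box sits at $140k.

$140k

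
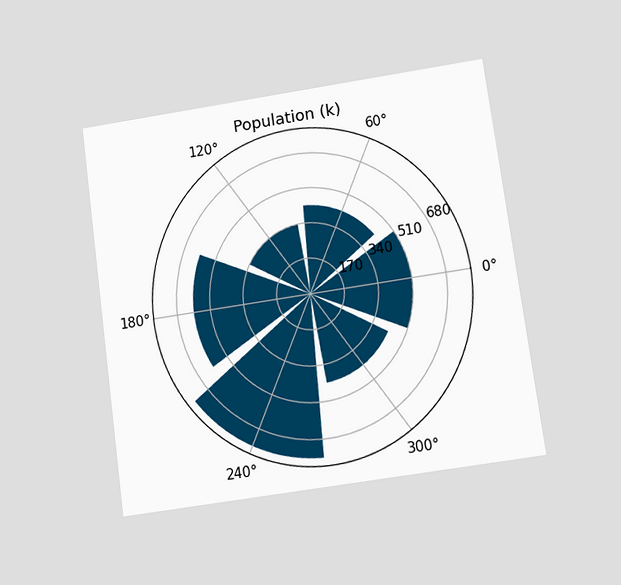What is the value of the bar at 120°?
340k

The chart is tilted about 8° counter-clockwise and viewed at a slight angle. The bar at 120° reaches 340k on the radial axis.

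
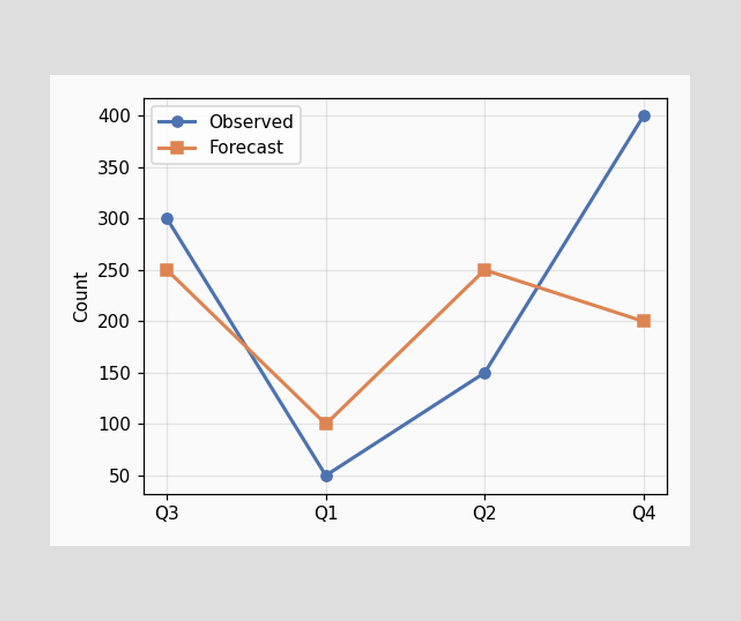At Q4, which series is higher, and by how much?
At Q4, Observed sits above the other line by 200.

Observed, by 200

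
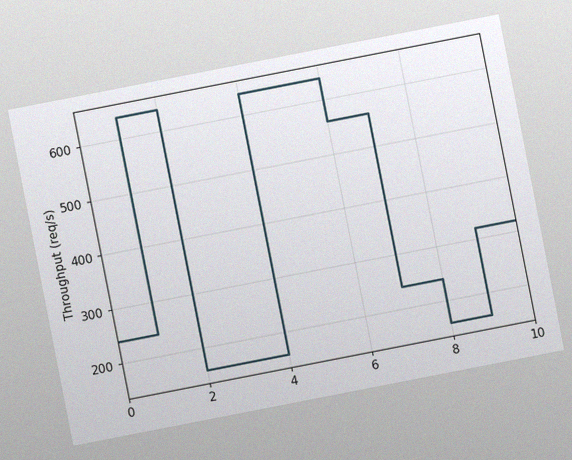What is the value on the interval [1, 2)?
The chart is tilted about 11° counter-clockwise, with some photo noise. On [1, 2) the step sits at 640req/s.

640req/s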